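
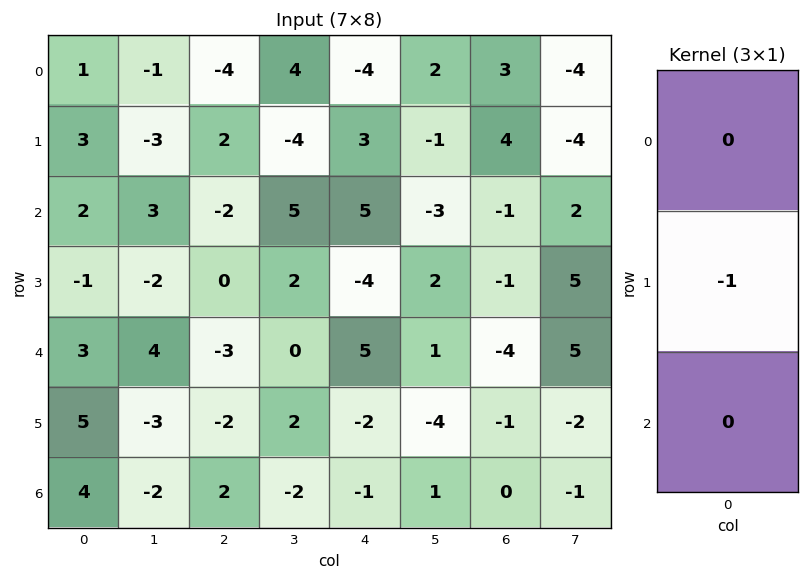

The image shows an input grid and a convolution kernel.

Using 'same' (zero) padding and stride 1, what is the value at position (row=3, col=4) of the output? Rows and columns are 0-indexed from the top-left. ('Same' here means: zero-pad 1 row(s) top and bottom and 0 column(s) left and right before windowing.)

The receptive field on the zero-padded input at this output position is [5 / -4 / 5]. Elementwise product with the kernel and sum: -4·-1.

4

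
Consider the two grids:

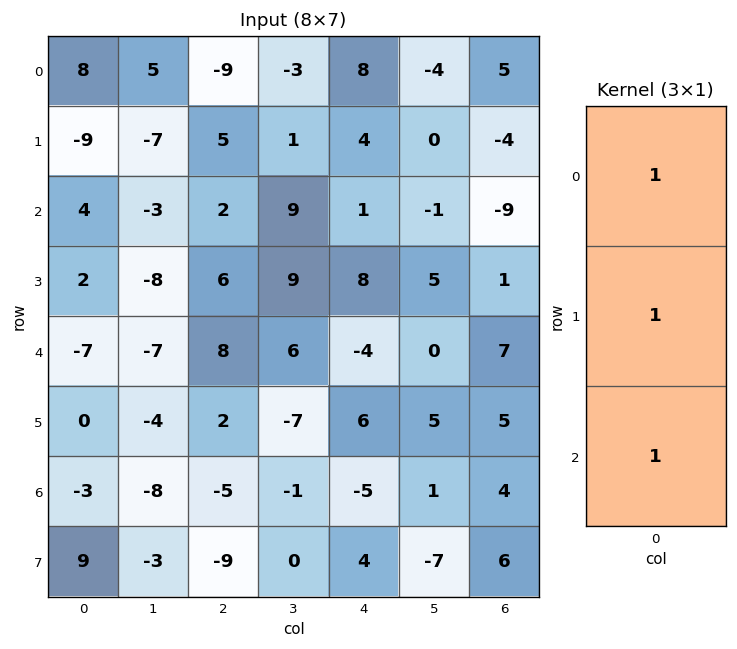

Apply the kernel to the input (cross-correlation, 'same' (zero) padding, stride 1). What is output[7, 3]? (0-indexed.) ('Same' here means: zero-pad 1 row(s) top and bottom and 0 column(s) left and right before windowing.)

The receptive field on the zero-padded input at this output position is [-1 / 0 / 0]. Elementwise product with the kernel and sum: -1·1 + 0·1 + 0·1.

-1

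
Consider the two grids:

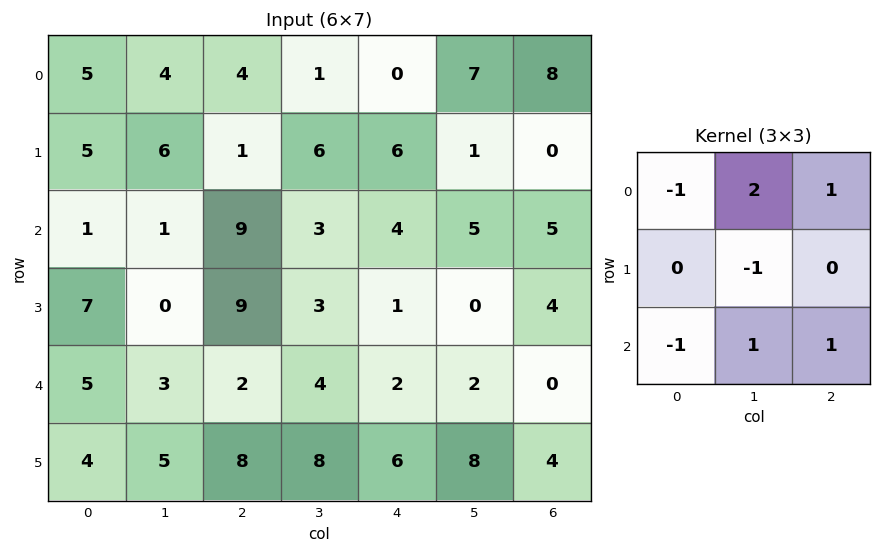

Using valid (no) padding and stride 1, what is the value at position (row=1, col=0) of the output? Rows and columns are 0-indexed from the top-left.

The receptive field on the input at this output position is [5 6 1 / 1 1 9 / 7 0 9]. Elementwise product with the kernel and sum: 5·-1 + 6·2 + 1·1 + 1·-1 + 7·-1 + 0·1 + 9·1.

9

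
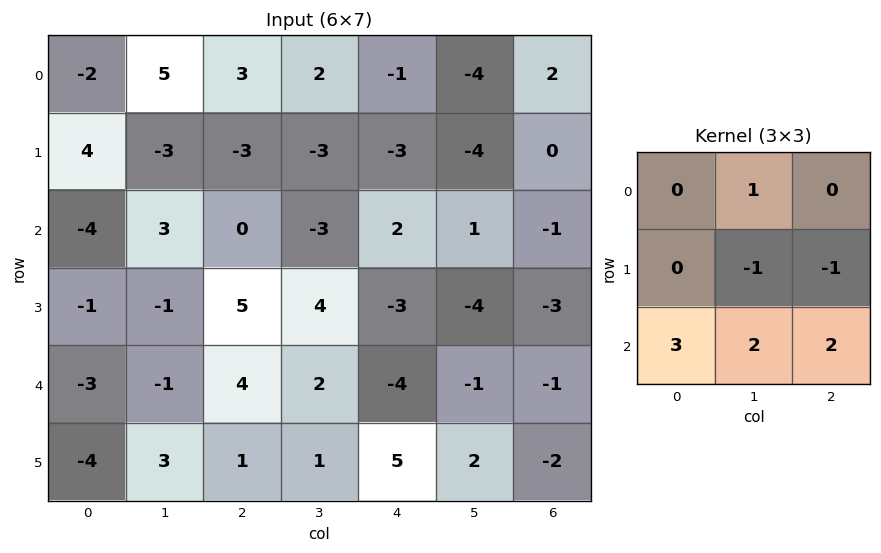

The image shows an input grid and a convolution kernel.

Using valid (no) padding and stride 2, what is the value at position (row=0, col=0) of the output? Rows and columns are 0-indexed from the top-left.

5

The receptive field on the input at this output position is [-2 5 3 / 4 -3 -3 / -4 3 0]. Elementwise product with the kernel and sum: 5·1 + -3·-1 + -3·-1 + -4·3 + 3·2 + 0·2.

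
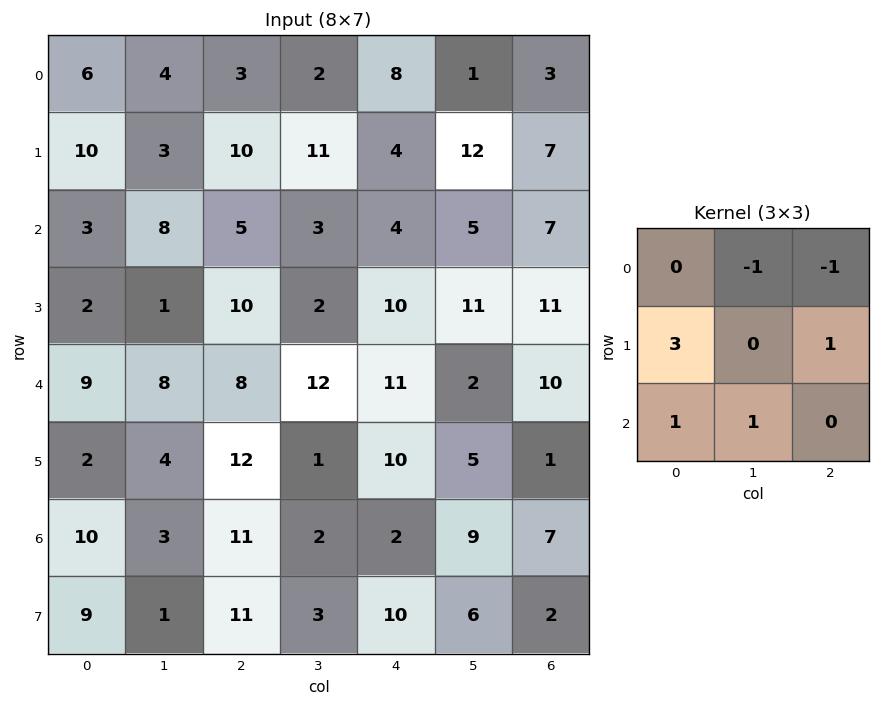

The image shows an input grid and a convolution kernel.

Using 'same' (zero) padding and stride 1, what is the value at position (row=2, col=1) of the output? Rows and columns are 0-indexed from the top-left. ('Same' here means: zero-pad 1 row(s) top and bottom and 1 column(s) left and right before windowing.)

4

The receptive field on the zero-padded input at this output position is [10 3 10 / 3 8 5 / 2 1 10]. Elementwise product with the kernel and sum: 3·-1 + 10·-1 + 3·3 + 5·1 + 2·1 + 1·1.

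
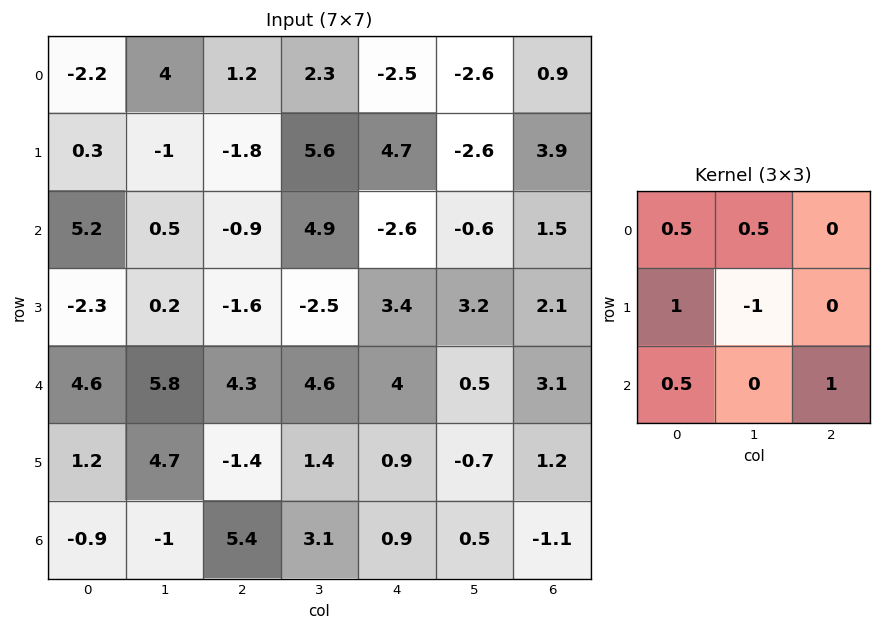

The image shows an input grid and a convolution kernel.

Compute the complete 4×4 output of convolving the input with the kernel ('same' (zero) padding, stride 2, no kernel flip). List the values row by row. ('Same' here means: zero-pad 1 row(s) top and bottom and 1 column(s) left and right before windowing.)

Output[0,0]: The receptive field on the zero-padded input at this output position is [0 0 0 / 0 -2.2 4 / 0 0.3 -1]. Elementwise product with the kernel and sum: 0·0.5 + 0·0.5 + 0·1 + -2.2·-1 + 0·0.5 + -1·1.

1.2 7.9 5 -4.8
-4.85 -2.4 14.6 0.15
-1.05 4.55 1.05 -0.3
1.5 -4.75 3.35 1.85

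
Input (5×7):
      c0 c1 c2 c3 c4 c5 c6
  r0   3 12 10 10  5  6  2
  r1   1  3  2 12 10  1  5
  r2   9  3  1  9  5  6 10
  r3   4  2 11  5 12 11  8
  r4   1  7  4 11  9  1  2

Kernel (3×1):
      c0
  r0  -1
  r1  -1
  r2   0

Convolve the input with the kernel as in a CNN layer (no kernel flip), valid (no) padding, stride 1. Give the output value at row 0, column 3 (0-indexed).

The receptive field on the input at this output position is [10 / 12 / 9]. Elementwise product with the kernel and sum: 10·-1 + 12·-1.

-22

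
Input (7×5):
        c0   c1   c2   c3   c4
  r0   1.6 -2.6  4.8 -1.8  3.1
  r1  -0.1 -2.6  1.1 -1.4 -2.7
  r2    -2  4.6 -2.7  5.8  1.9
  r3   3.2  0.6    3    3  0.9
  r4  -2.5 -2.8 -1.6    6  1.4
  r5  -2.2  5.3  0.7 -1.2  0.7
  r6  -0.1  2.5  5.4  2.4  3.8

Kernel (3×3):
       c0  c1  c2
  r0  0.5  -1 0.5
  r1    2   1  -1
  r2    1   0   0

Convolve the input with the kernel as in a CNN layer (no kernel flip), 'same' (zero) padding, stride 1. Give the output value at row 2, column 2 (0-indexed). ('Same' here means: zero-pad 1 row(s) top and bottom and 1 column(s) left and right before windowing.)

-1.8

The receptive field on the zero-padded input at this output position is [-2.6 1.1 -1.4 / 4.6 -2.7 5.8 / 0.6 3 3]. Elementwise product with the kernel and sum: -2.6·0.5 + 1.1·-1 + -1.4·0.5 + 4.6·2 + -2.7·1 + 5.8·-1 + 0.6·1.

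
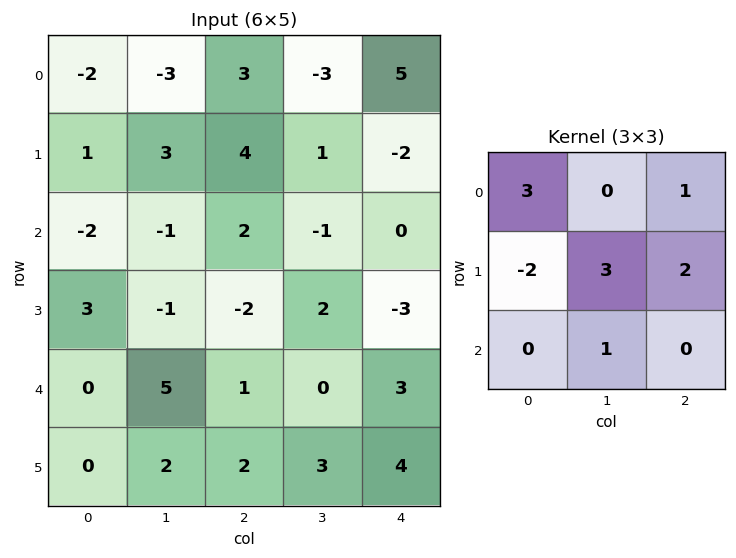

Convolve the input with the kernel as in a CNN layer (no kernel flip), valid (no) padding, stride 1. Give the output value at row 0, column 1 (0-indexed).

-2

The receptive field on the input at this output position is [-3 3 -3 / 3 4 1 / -1 2 -1]. Elementwise product with the kernel and sum: -3·3 + -3·1 + 3·-2 + 4·3 + 1·2 + 2·1.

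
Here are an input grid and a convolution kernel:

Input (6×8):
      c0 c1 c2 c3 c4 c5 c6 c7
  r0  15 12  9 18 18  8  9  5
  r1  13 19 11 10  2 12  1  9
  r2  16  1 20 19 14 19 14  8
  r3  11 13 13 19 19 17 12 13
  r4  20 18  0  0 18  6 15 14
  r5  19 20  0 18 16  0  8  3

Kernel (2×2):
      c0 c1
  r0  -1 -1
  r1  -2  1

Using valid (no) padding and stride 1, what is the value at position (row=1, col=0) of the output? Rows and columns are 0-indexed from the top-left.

-63

The receptive field on the input at this output position is [13 19 / 16 1]. Elementwise product with the kernel and sum: 13·-1 + 19·-1 + 16·-2 + 1·1.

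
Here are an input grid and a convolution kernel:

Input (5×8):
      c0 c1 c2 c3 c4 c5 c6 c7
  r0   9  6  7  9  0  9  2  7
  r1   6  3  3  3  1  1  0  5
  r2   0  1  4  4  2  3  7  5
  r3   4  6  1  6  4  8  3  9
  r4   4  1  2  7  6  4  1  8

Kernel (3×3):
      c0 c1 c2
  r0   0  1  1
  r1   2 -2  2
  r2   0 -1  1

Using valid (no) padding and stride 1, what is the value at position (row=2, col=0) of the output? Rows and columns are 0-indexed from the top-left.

4

The receptive field on the input at this output position is [0 1 4 / 4 6 1 / 4 1 2]. Elementwise product with the kernel and sum: 1·1 + 4·1 + 4·2 + 6·-2 + 1·2 + 1·-1 + 2·1.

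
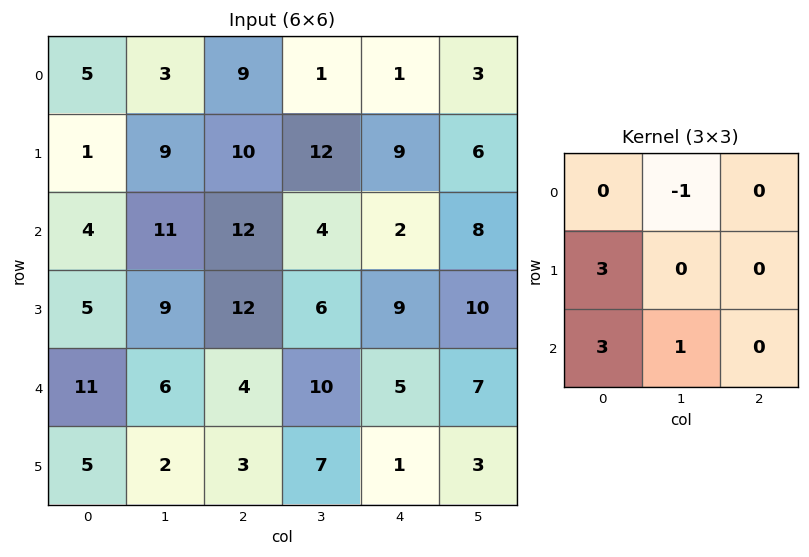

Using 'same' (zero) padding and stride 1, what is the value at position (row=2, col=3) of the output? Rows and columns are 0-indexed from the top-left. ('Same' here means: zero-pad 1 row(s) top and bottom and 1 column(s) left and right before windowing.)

The receptive field on the zero-padded input at this output position is [10 12 9 / 12 4 2 / 12 6 9]. Elementwise product with the kernel and sum: 12·-1 + 12·3 + 12·3 + 6·1.

66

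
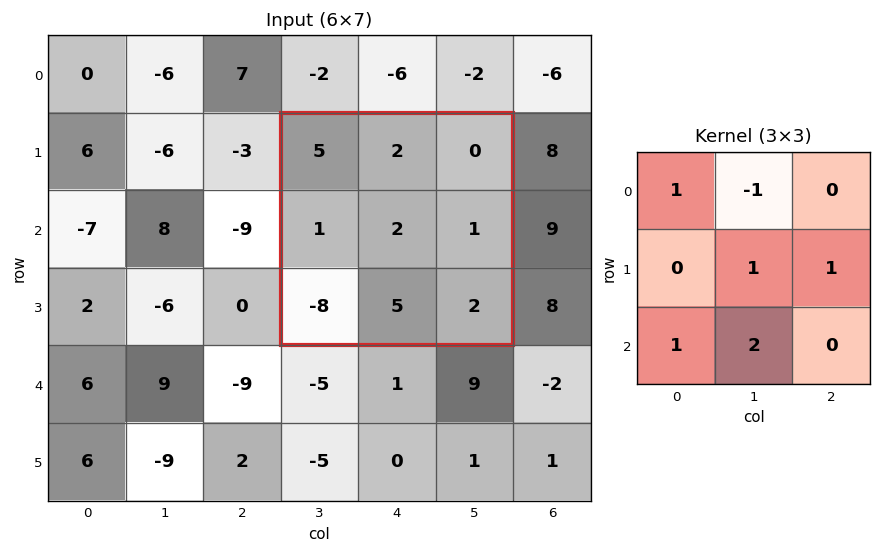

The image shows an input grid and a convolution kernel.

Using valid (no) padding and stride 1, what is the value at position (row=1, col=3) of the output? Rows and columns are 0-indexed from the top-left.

8

The receptive field on the input at this output position is [5 2 0 / 1 2 1 / -8 5 2]. Elementwise product with the kernel and sum: 5·1 + 2·-1 + 2·1 + 1·1 + -8·1 + 5·2.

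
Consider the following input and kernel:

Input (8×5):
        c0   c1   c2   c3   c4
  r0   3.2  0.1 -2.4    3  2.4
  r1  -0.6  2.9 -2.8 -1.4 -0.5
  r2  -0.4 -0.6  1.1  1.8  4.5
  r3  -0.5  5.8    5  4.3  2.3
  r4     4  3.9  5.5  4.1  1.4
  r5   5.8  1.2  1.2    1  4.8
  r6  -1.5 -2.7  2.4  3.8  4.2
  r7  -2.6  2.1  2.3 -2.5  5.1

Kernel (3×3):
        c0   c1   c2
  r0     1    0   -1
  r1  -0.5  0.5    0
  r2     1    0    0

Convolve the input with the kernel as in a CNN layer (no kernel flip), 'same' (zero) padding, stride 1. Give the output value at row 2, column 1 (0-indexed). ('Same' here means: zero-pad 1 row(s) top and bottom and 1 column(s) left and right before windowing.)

The receptive field on the zero-padded input at this output position is [-0.6 2.9 -2.8 / -0.4 -0.6 1.1 / -0.5 5.8 5]. Elementwise product with the kernel and sum: -0.6·1 + -2.8·-1 + -0.4·-0.5 + -0.6·0.5 + -0.5·1.

1.6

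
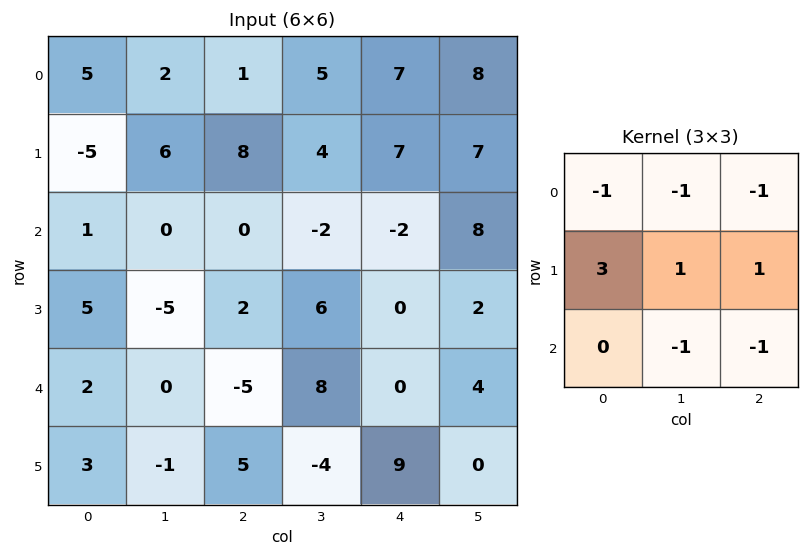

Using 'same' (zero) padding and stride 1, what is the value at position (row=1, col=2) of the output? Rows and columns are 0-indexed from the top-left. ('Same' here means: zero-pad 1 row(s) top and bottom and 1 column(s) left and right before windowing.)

24

The receptive field on the zero-padded input at this output position is [2 1 5 / 6 8 4 / 0 0 -2]. Elementwise product with the kernel and sum: 2·-1 + 1·-1 + 5·-1 + 6·3 + 8·1 + 4·1 + 0·-1 + -2·-1.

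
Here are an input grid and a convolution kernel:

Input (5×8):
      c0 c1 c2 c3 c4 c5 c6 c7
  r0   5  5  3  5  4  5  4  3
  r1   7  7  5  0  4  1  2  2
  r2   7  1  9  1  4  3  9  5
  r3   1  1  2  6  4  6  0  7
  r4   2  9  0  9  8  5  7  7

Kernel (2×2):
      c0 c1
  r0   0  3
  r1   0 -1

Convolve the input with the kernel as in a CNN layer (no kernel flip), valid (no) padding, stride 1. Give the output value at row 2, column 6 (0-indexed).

8

The receptive field on the input at this output position is [9 5 / 0 7]. Elementwise product with the kernel and sum: 5·3 + 7·-1.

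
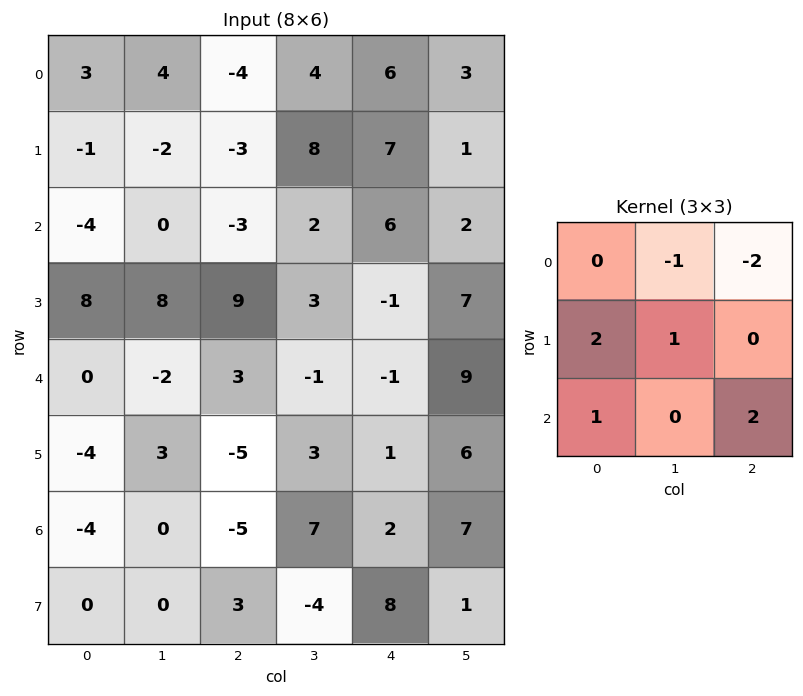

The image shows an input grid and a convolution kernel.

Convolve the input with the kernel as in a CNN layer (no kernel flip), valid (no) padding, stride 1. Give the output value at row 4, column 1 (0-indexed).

14

The receptive field on the input at this output position is [-2 3 -1 / 3 -5 3 / 0 -5 7]. Elementwise product with the kernel and sum: 3·-1 + -1·-2 + 3·2 + -5·1 + 0·1 + 7·2.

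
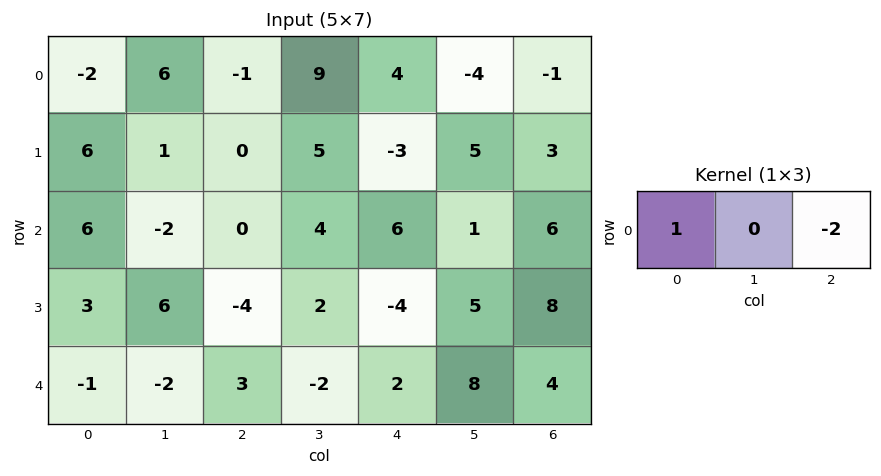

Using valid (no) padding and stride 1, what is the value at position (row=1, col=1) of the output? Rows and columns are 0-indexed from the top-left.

The receptive field on the input at this output position is [1 0 5]. Elementwise product with the kernel and sum: 1·1 + 5·-2.

-9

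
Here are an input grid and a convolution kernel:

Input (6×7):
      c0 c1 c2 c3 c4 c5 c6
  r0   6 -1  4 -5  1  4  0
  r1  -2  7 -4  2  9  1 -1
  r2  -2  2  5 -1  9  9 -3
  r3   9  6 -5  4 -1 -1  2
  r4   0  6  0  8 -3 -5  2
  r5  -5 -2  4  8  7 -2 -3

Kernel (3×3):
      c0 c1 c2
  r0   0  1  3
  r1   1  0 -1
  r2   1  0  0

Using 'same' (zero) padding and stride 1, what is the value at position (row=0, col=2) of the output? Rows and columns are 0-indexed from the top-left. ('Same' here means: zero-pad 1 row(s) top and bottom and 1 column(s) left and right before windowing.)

11

The receptive field on the zero-padded input at this output position is [0 0 0 / -1 4 -5 / 7 -4 2]. Elementwise product with the kernel and sum: 0·1 + 0·3 + -1·1 + -5·-1 + 7·1.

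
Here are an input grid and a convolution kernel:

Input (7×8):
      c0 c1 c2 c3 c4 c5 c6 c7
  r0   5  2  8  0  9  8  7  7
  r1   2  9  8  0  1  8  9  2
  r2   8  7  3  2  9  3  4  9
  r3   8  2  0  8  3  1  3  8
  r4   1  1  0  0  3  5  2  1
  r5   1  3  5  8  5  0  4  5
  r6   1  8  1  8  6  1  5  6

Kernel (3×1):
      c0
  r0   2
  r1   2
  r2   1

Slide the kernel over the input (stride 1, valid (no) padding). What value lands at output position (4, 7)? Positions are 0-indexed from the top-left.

18

The receptive field on the input at this output position is [1 / 5 / 6]. Elementwise product with the kernel and sum: 1·2 + 5·2 + 6·1.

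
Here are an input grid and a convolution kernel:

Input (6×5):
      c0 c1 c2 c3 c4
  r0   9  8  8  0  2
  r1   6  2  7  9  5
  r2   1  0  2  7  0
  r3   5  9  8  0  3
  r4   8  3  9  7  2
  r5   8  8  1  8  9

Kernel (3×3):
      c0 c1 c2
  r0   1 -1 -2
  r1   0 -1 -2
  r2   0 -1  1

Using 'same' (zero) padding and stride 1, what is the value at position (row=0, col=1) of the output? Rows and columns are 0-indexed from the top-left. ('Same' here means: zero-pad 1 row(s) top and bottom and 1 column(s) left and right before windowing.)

The receptive field on the zero-padded input at this output position is [0 0 0 / 9 8 8 / 6 2 7]. Elementwise product with the kernel and sum: 0·1 + 0·-1 + 0·-2 + 8·-1 + 8·-2 + 2·-1 + 7·1.

-19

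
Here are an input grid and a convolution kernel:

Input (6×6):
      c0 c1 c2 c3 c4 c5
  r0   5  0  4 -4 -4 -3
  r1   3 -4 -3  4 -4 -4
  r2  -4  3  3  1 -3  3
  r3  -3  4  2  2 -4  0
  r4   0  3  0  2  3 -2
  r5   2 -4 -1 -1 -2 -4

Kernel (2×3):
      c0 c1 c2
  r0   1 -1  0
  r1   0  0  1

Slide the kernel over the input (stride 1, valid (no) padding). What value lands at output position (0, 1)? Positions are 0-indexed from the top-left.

The receptive field on the input at this output position is [0 4 -4 / -4 -3 4]. Elementwise product with the kernel and sum: 0·1 + 4·-1 + 4·1.

0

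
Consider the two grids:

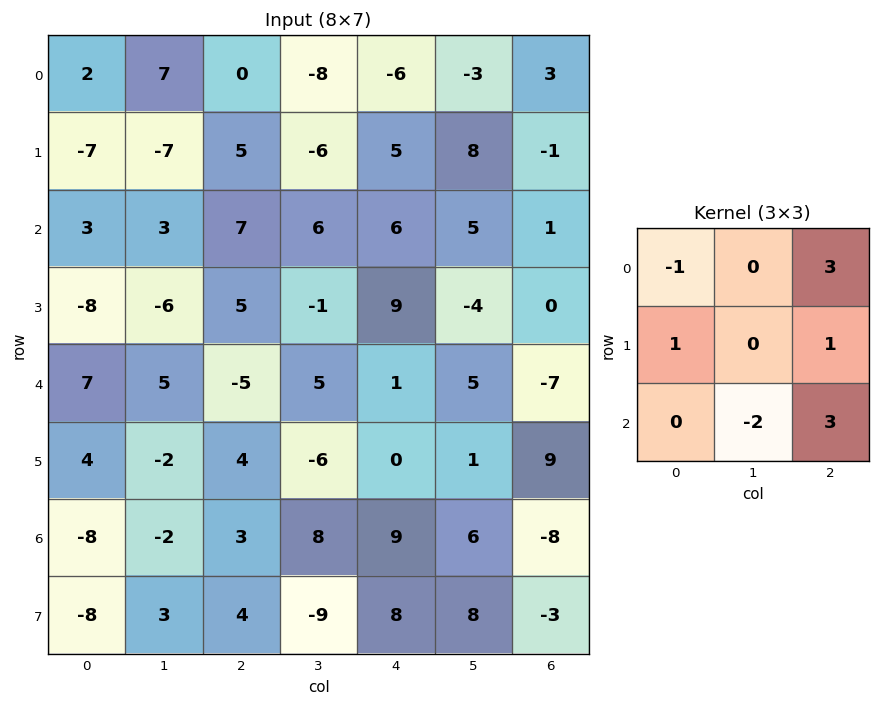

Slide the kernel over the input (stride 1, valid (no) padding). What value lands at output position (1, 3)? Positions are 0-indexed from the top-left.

11

The receptive field on the input at this output position is [-6 5 8 / 6 6 5 / -1 9 -4]. Elementwise product with the kernel and sum: -6·-1 + 8·3 + 6·1 + 5·1 + 9·-2 + -4·3.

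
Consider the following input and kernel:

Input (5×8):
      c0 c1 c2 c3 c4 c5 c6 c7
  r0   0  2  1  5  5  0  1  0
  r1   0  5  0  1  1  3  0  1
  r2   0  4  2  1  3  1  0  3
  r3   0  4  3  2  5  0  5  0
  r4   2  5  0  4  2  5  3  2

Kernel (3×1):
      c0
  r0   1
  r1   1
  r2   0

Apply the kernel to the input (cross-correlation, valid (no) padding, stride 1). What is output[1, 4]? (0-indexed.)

4

The receptive field on the input at this output position is [1 / 3 / 5]. Elementwise product with the kernel and sum: 1·1 + 3·1.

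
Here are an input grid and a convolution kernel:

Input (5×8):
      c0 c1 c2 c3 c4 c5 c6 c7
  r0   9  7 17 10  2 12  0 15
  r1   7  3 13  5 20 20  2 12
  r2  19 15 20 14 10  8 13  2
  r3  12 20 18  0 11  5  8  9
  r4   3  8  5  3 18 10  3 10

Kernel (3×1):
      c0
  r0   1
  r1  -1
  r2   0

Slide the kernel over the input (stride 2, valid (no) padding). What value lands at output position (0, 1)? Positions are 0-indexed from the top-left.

The receptive field on the input at this output position is [17 / 13 / 20]. Elementwise product with the kernel and sum: 17·1 + 13·-1.

4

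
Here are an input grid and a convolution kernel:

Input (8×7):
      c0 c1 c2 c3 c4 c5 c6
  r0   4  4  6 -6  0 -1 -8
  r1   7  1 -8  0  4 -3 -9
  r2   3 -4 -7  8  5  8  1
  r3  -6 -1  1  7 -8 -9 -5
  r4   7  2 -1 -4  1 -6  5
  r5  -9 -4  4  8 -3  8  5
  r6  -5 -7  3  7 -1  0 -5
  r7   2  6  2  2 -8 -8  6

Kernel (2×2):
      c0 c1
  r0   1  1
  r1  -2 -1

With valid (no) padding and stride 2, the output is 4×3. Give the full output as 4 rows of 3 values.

Output[0,0]: The receptive field on the input at this output position is [4 4 / 7 1]. Elementwise product with the kernel and sum: 4·1 + 4·1 + 7·-2 + 1·-1.

-7 16 -6
12 -8 38
31 -21 -7
-22 4 23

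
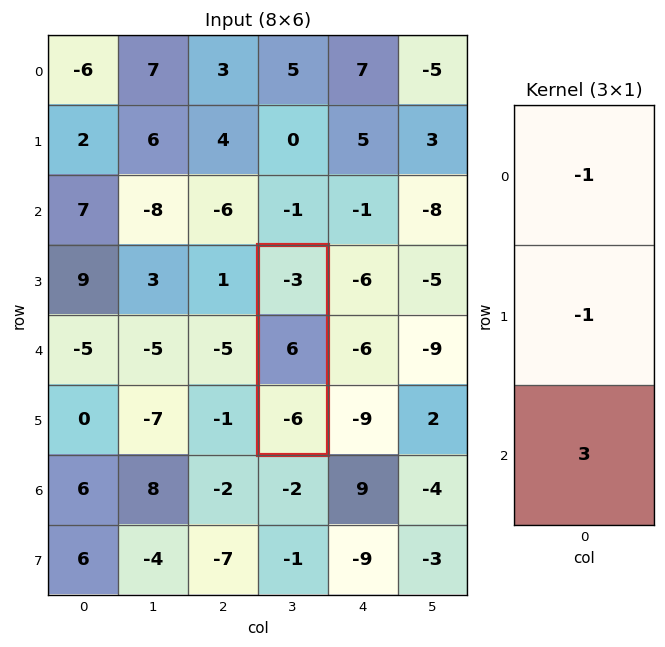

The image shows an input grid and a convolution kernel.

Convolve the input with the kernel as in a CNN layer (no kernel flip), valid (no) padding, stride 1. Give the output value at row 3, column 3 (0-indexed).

The receptive field on the input at this output position is [-3 / 6 / -6]. Elementwise product with the kernel and sum: -3·-1 + 6·-1 + -6·3.

-21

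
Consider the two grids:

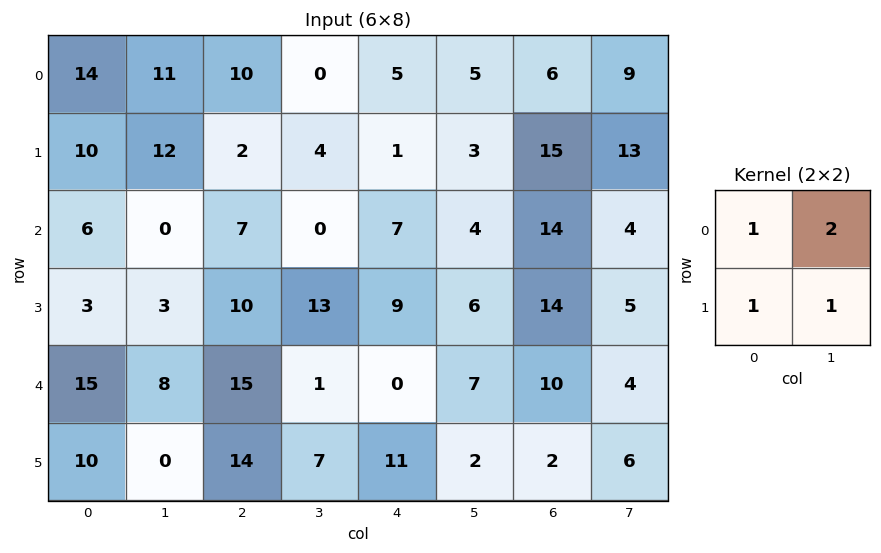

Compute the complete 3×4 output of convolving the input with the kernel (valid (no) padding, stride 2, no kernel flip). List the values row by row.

Output[0,0]: The receptive field on the input at this output position is [14 11 / 10 12]. Elementwise product with the kernel and sum: 14·1 + 11·2 + 10·1 + 12·1.

58 16 19 52
12 30 30 41
41 38 27 26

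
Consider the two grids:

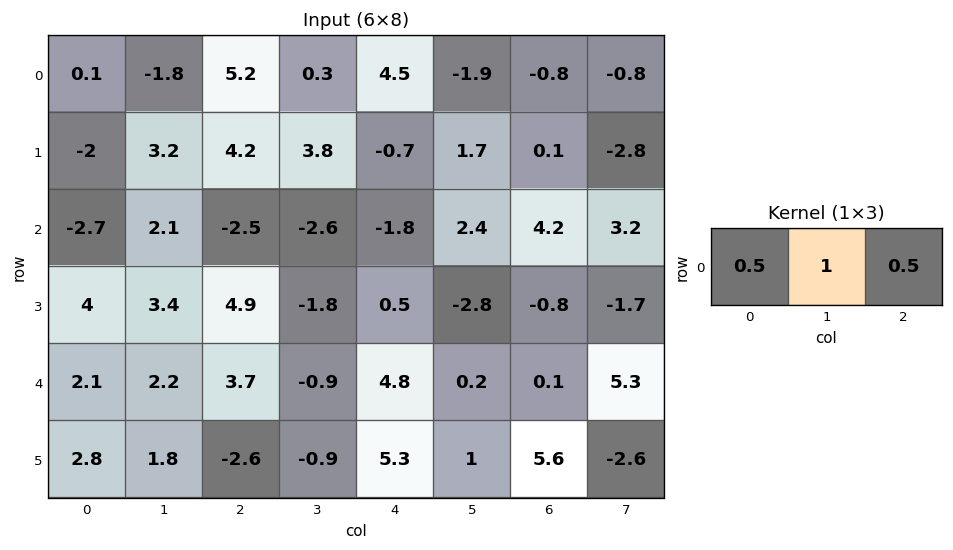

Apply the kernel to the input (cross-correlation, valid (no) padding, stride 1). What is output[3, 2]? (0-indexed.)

0.9

The receptive field on the input at this output position is [4.9 -1.8 0.5]. Elementwise product with the kernel and sum: 4.9·0.5 + -1.8·1 + 0.5·0.5.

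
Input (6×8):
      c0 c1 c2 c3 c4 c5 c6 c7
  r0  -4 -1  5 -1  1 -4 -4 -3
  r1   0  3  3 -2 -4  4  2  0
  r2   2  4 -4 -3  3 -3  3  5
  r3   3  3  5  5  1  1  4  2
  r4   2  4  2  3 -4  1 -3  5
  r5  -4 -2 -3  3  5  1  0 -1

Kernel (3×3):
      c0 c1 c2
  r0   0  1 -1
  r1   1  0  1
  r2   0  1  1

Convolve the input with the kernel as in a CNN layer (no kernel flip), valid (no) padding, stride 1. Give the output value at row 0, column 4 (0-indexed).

The receptive field on the input at this output position is [1 -4 -4 / -4 4 2 / 3 -3 3]. Elementwise product with the kernel and sum: -4·1 + -4·-1 + -4·1 + 2·1 + -3·1 + 3·1.

-2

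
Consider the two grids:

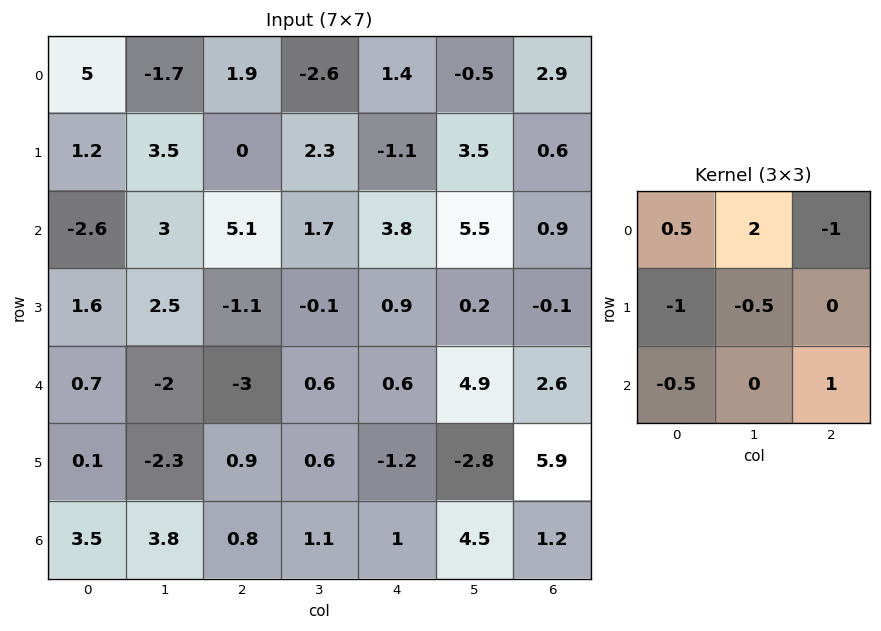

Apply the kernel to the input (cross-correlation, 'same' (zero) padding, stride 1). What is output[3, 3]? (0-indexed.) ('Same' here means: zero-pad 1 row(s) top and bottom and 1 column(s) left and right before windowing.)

5.4

The receptive field on the zero-padded input at this output position is [5.1 1.7 3.8 / -1.1 -0.1 0.9 / -3 0.6 0.6]. Elementwise product with the kernel and sum: 5.1·0.5 + 1.7·2 + 3.8·-1 + -1.1·-1 + -0.1·-0.5 + -3·-0.5 + 0.6·1.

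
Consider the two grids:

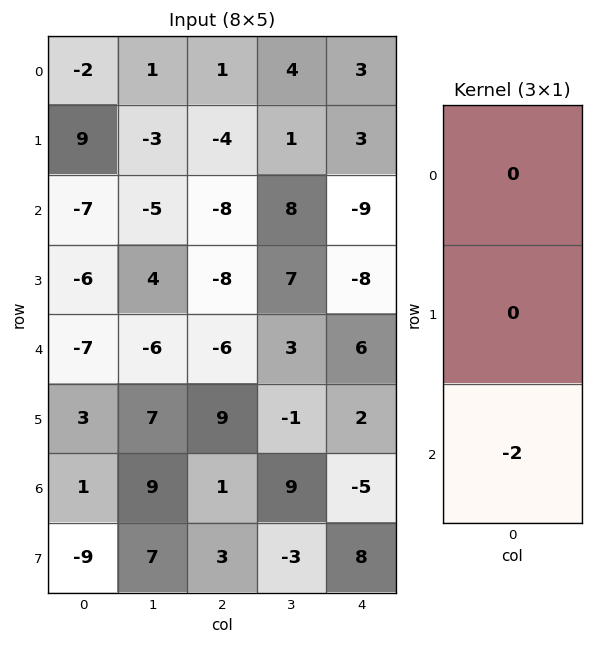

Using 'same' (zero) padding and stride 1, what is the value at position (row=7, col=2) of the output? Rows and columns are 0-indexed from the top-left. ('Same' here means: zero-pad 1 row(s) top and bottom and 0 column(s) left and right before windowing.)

The receptive field on the zero-padded input at this output position is [1 / 3 / 0]. Elementwise product with the kernel and sum: 0·-2.

0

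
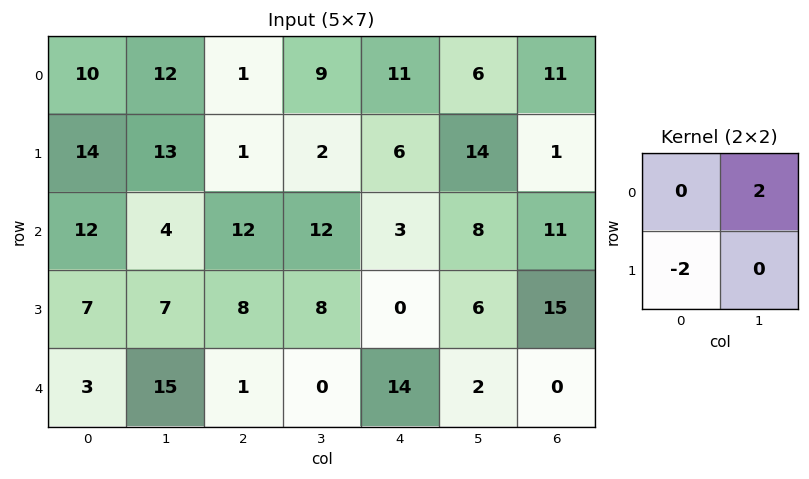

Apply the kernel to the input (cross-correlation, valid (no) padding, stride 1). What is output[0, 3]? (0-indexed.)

The receptive field on the input at this output position is [9 11 / 2 6]. Elementwise product with the kernel and sum: 11·2 + 2·-2.

18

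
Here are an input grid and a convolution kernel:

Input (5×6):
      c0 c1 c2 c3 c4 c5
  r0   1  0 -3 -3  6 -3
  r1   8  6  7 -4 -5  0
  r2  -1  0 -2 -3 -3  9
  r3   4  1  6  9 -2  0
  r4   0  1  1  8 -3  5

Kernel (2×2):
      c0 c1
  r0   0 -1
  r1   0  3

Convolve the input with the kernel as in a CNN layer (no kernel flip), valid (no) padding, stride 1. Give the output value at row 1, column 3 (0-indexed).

-4

The receptive field on the input at this output position is [-4 -5 / -3 -3]. Elementwise product with the kernel and sum: -5·-1 + -3·3.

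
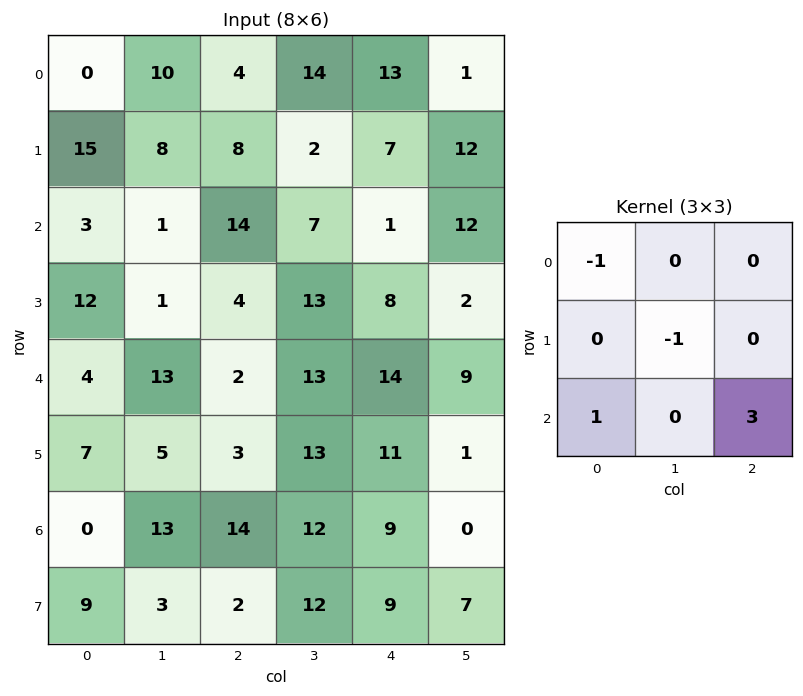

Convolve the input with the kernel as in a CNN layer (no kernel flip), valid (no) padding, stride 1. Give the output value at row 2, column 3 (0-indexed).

25

The receptive field on the input at this output position is [7 1 12 / 13 8 2 / 13 14 9]. Elementwise product with the kernel and sum: 7·-1 + 8·-1 + 13·1 + 9·3.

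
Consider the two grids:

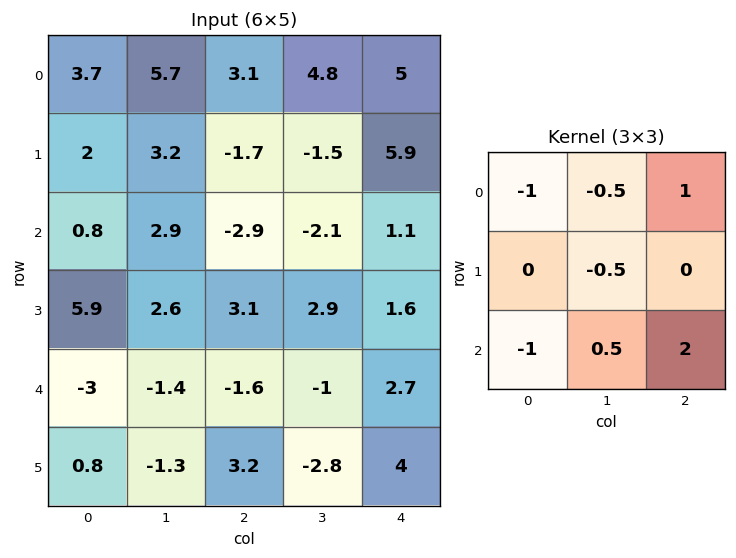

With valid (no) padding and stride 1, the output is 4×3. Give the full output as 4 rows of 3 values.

-10.2 -10.15 4.3
-5.15 2.35 10.95
-7.35 -6.5 10.1
1.55 -3.15 0.95

Output[0,0]: The receptive field on the input at this output position is [3.7 5.7 3.1 / 2 3.2 -1.7 / 0.8 2.9 -2.9]. Elementwise product with the kernel and sum: 3.7·-1 + 5.7·-0.5 + 3.1·1 + 3.2·-0.5 + 0.8·-1 + 2.9·0.5 + -2.9·2.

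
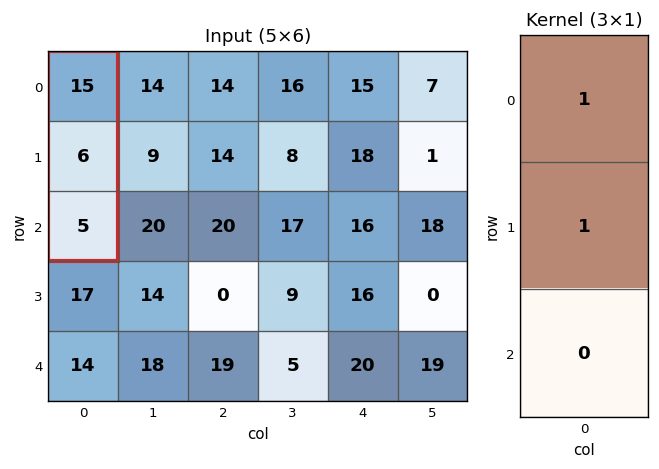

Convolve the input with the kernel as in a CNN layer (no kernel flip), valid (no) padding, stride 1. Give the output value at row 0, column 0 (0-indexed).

21

The receptive field on the input at this output position is [15 / 6 / 5]. Elementwise product with the kernel and sum: 15·1 + 6·1.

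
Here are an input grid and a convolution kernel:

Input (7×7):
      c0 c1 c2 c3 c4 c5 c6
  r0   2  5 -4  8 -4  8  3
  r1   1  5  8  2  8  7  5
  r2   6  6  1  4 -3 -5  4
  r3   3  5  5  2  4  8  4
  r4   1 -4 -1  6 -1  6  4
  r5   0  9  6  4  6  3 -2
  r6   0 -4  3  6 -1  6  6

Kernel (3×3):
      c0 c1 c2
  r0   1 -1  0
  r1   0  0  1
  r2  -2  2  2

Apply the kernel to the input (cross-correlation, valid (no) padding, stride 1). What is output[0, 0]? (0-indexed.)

The receptive field on the input at this output position is [2 5 -4 / 1 5 8 / 6 6 1]. Elementwise product with the kernel and sum: 2·1 + 5·-1 + 8·1 + 6·-2 + 6·2 + 1·2.

7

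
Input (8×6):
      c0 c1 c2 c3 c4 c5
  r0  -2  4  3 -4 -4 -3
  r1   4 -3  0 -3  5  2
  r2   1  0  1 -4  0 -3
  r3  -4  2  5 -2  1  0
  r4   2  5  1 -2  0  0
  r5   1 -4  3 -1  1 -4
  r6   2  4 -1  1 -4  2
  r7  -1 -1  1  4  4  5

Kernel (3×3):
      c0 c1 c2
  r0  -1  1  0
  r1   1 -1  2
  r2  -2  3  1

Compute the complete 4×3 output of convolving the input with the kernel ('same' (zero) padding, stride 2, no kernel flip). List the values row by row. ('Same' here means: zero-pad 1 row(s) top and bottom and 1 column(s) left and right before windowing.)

19 -4 17
-7 3 5
3 19 2
3 23 20

Output[0,0]: The receptive field on the zero-padded input at this output position is [0 0 0 / 0 -2 4 / 0 4 -3]. Elementwise product with the kernel and sum: 0·-1 + 0·1 + 0·1 + -2·-1 + 4·2 + 0·-2 + 4·3 + -3·1.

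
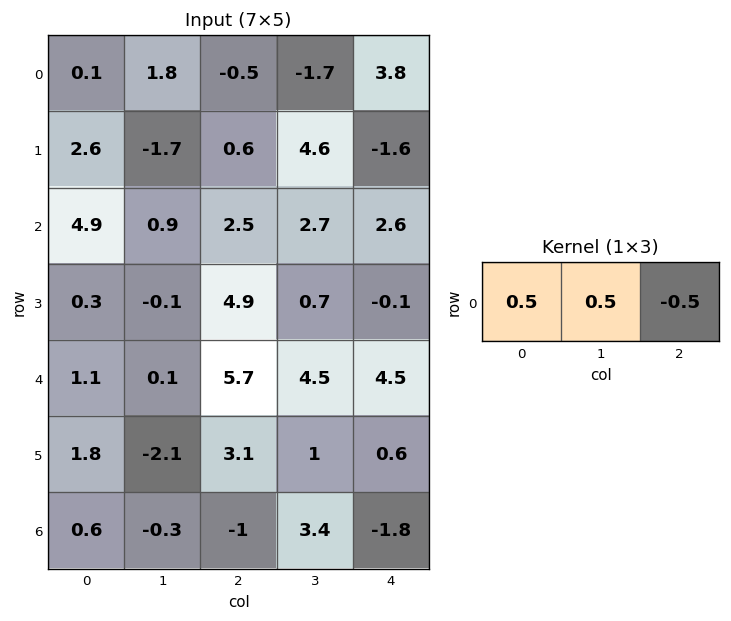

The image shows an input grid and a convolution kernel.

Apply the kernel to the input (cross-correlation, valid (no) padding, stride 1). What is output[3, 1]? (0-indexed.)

2.05

The receptive field on the input at this output position is [-0.1 4.9 0.7]. Elementwise product with the kernel and sum: -0.1·0.5 + 4.9·0.5 + 0.7·-0.5.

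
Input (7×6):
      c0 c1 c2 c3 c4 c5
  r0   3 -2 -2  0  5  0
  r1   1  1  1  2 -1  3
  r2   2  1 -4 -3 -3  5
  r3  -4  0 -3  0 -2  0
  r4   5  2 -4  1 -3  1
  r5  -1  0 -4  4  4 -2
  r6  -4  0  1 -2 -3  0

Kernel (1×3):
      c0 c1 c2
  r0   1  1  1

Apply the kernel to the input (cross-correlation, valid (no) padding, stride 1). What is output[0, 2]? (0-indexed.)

3

The receptive field on the input at this output position is [-2 0 5]. Elementwise product with the kernel and sum: -2·1 + 0·1 + 5·1.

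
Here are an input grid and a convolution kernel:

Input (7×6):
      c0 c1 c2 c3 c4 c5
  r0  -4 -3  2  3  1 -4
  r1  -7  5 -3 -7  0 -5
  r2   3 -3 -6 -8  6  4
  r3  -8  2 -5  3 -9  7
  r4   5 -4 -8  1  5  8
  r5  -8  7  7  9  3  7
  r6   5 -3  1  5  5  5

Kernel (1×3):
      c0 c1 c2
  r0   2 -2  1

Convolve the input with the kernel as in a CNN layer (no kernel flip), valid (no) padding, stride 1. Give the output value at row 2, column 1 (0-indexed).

-2

The receptive field on the input at this output position is [-3 -6 -8]. Elementwise product with the kernel and sum: -3·2 + -6·-2 + -8·1.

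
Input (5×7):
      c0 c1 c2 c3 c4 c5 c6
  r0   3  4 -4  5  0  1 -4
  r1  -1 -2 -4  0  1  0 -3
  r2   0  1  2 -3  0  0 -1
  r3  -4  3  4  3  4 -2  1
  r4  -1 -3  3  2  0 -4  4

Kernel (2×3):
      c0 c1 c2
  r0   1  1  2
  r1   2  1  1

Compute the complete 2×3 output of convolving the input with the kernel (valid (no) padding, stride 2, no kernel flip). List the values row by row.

Output[0,0]: The receptive field on the input at this output position is [3 4 -4 / -1 -2 -4]. Elementwise product with the kernel and sum: 3·1 + 4·1 + -4·2 + -1·2 + -2·1 + -4·1.
Output[0,1]: The receptive field on the input at this output position is [-4 5 0 / -4 0 1]. Elementwise product with the kernel and sum: -4·1 + 5·1 + 0·2 + -4·2 + 0·1 + 1·1.

-9 -6 -8
4 14 5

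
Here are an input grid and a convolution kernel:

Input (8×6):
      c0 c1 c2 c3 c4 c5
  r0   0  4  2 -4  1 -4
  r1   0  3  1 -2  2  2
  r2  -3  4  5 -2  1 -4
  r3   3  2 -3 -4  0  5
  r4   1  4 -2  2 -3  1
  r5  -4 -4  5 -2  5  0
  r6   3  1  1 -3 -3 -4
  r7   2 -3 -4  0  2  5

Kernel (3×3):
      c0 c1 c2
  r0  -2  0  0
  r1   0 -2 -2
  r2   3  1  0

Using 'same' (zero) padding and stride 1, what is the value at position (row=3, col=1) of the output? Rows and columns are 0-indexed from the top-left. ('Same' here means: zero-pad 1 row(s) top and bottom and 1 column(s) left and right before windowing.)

15

The receptive field on the zero-padded input at this output position is [-3 4 5 / 3 2 -3 / 1 4 -2]. Elementwise product with the kernel and sum: -3·-2 + 2·-2 + -3·-2 + 1·3 + 4·1.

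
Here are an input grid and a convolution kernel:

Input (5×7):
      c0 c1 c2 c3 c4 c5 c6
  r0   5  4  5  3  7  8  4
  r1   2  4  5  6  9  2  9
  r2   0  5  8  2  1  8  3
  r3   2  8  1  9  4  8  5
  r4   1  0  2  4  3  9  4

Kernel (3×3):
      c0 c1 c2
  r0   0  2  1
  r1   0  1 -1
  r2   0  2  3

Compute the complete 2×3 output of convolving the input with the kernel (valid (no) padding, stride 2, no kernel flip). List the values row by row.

46 17 38
31 27 52

Output[0,0]: The receptive field on the input at this output position is [5 4 5 / 2 4 5 / 0 5 8]. Elementwise product with the kernel and sum: 4·2 + 5·1 + 4·1 + 5·-1 + 5·2 + 8·3.
Output[0,1]: The receptive field on the input at this output position is [5 3 7 / 5 6 9 / 8 2 1]. Elementwise product with the kernel and sum: 3·2 + 7·1 + 6·1 + 9·-1 + 2·2 + 1·3.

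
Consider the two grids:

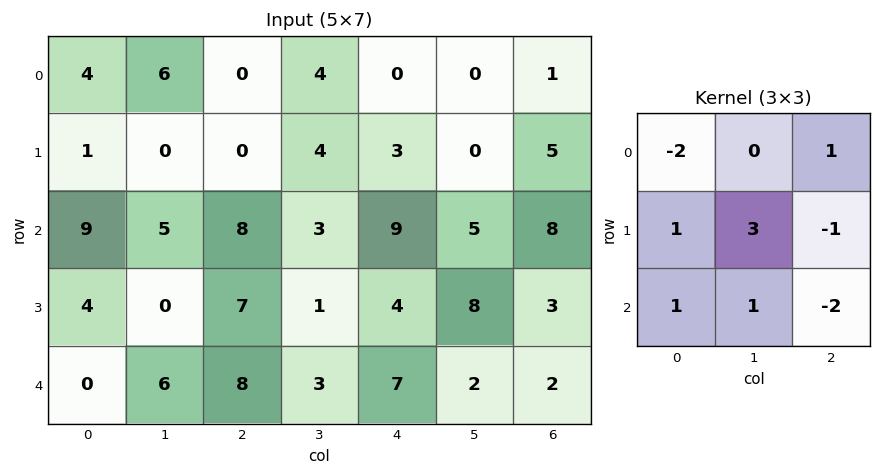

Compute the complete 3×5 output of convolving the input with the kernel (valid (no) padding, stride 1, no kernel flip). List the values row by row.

-9 -5 2 7 -3
4 35 11 6 21
-23 21 -4 10 20

Output[0,0]: The receptive field on the input at this output position is [4 6 0 / 1 0 0 / 9 5 8]. Elementwise product with the kernel and sum: 4·-2 + 0·1 + 1·1 + 0·3 + 0·-1 + 9·1 + 5·1 + 8·-2.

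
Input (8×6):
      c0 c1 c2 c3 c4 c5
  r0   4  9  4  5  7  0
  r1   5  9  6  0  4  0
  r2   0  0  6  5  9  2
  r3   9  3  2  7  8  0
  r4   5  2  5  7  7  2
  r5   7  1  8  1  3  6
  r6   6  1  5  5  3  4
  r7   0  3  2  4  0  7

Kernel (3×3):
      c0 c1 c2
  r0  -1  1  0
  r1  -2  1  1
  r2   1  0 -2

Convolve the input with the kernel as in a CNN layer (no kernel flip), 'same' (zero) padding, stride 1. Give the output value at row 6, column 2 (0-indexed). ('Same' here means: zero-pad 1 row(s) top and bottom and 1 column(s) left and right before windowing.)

10

The receptive field on the zero-padded input at this output position is [1 8 1 / 1 5 5 / 3 2 4]. Elementwise product with the kernel and sum: 1·-1 + 8·1 + 1·-2 + 5·1 + 5·1 + 3·1 + 4·-2.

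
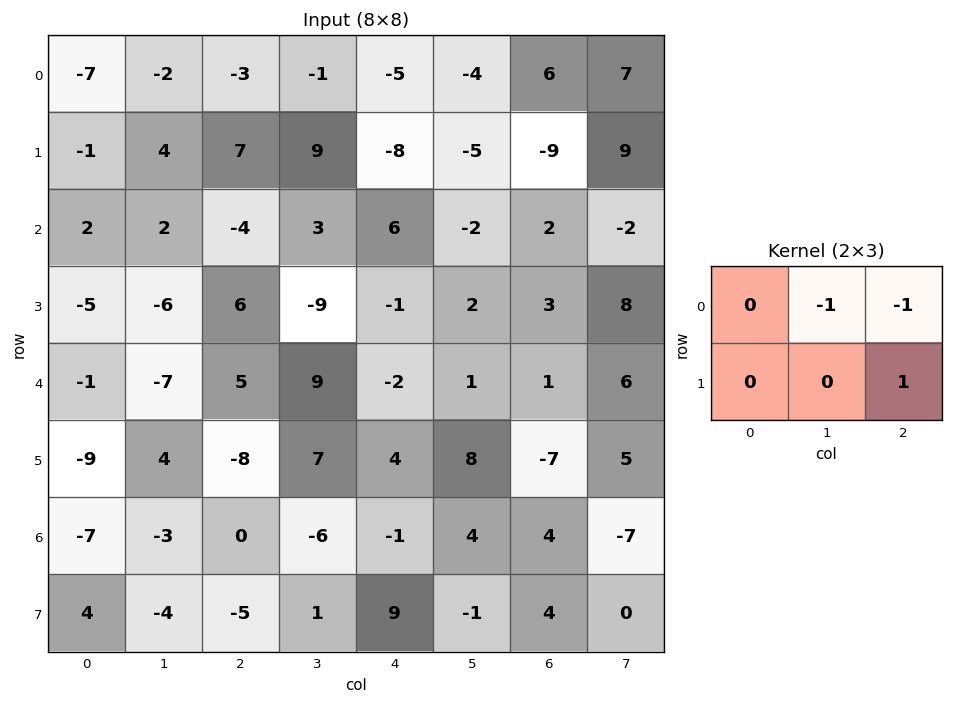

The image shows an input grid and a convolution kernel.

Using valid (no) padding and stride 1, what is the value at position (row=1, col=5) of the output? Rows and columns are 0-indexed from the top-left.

The receptive field on the input at this output position is [-5 -9 9 / -2 2 -2]. Elementwise product with the kernel and sum: -9·-1 + 9·-1 + -2·1.

-2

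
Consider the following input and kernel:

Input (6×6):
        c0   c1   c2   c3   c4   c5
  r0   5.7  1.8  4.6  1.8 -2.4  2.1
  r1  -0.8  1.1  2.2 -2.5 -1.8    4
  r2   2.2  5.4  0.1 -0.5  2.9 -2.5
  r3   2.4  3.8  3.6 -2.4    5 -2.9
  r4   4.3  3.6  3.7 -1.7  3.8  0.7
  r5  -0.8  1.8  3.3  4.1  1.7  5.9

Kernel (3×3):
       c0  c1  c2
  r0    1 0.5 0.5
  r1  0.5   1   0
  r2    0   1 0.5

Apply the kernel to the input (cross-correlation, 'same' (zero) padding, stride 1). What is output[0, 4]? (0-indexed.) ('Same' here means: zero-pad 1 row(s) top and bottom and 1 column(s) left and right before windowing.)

-1.3

The receptive field on the zero-padded input at this output position is [0 0 0 / 1.8 -2.4 2.1 / -2.5 -1.8 4]. Elementwise product with the kernel and sum: 0·1 + 0·0.5 + 0·0.5 + 1.8·0.5 + -2.4·1 + -1.8·1 + 4·0.5.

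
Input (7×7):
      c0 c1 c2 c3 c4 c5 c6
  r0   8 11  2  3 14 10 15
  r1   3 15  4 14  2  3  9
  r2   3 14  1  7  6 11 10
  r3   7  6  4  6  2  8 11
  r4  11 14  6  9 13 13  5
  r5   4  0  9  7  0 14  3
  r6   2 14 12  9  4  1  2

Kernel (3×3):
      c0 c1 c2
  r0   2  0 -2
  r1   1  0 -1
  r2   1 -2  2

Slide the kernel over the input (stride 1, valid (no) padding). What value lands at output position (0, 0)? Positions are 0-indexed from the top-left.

The receptive field on the input at this output position is [8 11 2 / 3 15 4 / 3 14 1]. Elementwise product with the kernel and sum: 8·2 + 2·-2 + 3·1 + 4·-1 + 3·1 + 14·-2 + 1·2.

-12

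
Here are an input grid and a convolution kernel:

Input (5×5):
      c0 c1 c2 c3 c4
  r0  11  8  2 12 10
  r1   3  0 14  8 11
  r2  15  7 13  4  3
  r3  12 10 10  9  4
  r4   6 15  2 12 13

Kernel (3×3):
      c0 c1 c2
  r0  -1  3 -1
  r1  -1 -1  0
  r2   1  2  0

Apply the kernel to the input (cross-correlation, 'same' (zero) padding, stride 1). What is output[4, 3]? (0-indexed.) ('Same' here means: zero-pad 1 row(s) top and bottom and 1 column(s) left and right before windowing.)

The receptive field on the zero-padded input at this output position is [10 9 4 / 2 12 13 / 0 0 0]. Elementwise product with the kernel and sum: 10·-1 + 9·3 + 4·-1 + 2·-1 + 12·-1 + 0·1 + 0·2.

-1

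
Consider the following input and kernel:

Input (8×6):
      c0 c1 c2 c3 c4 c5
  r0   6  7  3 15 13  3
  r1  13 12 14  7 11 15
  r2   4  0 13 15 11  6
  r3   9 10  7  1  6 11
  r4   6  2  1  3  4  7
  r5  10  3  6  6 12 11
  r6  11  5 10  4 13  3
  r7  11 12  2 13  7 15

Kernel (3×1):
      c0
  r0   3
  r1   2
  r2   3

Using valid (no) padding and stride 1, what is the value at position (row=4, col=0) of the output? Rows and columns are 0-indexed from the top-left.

71

The receptive field on the input at this output position is [6 / 10 / 11]. Elementwise product with the kernel and sum: 6·3 + 10·2 + 11·3.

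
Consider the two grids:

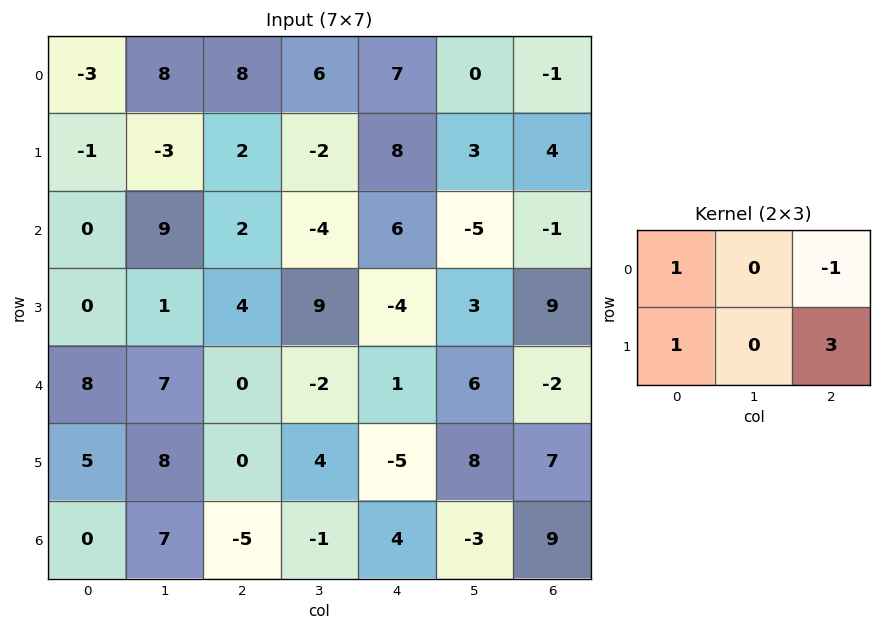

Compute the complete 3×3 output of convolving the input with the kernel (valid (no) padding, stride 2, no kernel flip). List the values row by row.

-6 27 28
10 -12 30
13 -16 19

Output[0,0]: The receptive field on the input at this output position is [-3 8 8 / -1 -3 2]. Elementwise product with the kernel and sum: -3·1 + 8·-1 + -1·1 + 2·3.
Output[0,1]: The receptive field on the input at this output position is [8 6 7 / 2 -2 8]. Elementwise product with the kernel and sum: 8·1 + 7·-1 + 2·1 + 8·3.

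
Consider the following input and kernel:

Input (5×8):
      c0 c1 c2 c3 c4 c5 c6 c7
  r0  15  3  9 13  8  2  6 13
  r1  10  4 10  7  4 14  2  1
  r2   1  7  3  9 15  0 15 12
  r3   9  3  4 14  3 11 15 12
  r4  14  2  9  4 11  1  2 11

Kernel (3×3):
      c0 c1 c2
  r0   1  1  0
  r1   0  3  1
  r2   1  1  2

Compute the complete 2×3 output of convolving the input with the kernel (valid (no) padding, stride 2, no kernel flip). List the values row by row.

54 89 99
55 92 79

Output[0,0]: The receptive field on the input at this output position is [15 3 9 / 10 4 10 / 1 7 3]. Elementwise product with the kernel and sum: 15·1 + 3·1 + 4·3 + 10·1 + 1·1 + 7·1 + 3·2.
Output[0,1]: The receptive field on the input at this output position is [9 13 8 / 10 7 4 / 3 9 15]. Elementwise product with the kernel and sum: 9·1 + 13·1 + 7·3 + 4·1 + 3·1 + 9·1 + 15·2.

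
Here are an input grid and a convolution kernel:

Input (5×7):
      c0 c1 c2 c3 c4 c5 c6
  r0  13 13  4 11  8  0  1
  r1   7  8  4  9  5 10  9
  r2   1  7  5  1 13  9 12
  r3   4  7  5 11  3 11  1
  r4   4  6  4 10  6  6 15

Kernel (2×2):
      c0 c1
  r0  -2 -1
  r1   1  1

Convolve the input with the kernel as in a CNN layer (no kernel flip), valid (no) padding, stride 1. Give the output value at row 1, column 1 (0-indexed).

-8

The receptive field on the input at this output position is [8 4 / 7 5]. Elementwise product with the kernel and sum: 8·-2 + 4·-1 + 7·1 + 5·1.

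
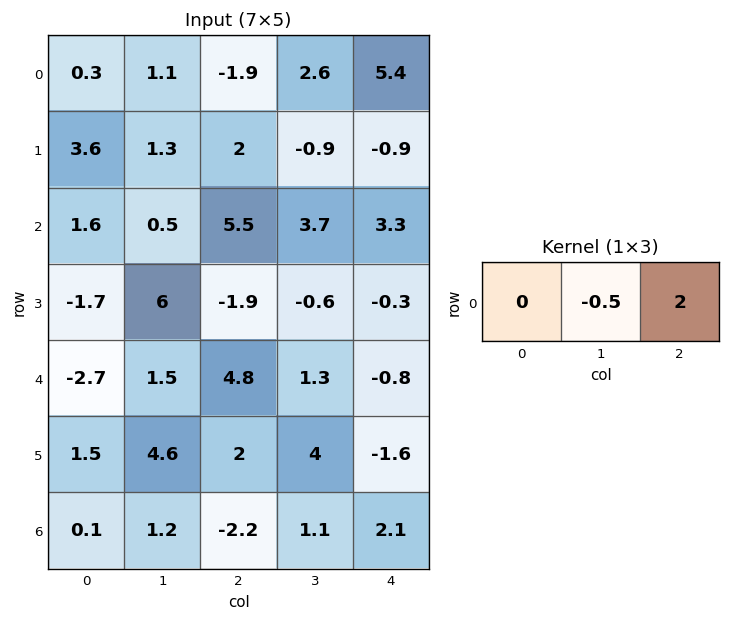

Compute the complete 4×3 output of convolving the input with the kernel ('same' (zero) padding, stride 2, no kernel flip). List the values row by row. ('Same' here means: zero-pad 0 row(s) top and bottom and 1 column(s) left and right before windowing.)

2.05 6.15 -2.7
0.2 4.65 -1.65
4.35 0.2 0.4
2.35 3.3 -1.05

Output[0,0]: The receptive field on the zero-padded input at this output position is [0 0.3 1.1]. Elementwise product with the kernel and sum: 0.3·-0.5 + 1.1·2.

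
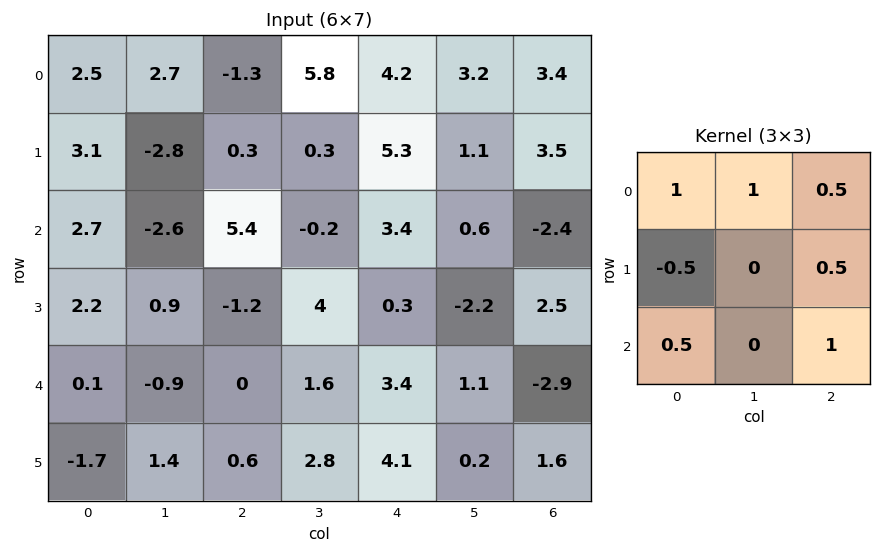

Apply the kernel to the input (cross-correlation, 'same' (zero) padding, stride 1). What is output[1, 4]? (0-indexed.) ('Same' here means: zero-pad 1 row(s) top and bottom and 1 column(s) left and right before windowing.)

12.5

The receptive field on the zero-padded input at this output position is [5.8 4.2 3.2 / 0.3 5.3 1.1 / -0.2 3.4 0.6]. Elementwise product with the kernel and sum: 5.8·1 + 4.2·1 + 3.2·0.5 + 0.3·-0.5 + 1.1·0.5 + -0.2·0.5 + 0.6·1.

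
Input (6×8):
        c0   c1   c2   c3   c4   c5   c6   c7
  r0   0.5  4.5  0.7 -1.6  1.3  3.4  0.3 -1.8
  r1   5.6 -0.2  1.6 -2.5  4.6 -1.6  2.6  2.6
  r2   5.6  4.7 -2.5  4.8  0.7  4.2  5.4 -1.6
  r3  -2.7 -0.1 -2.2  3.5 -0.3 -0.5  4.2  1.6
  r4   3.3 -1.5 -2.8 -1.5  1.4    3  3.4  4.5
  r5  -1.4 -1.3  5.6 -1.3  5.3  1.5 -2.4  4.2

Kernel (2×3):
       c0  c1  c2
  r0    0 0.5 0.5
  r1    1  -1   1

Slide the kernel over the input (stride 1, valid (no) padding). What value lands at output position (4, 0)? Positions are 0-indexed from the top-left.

The receptive field on the input at this output position is [3.3 -1.5 -2.8 / -1.4 -1.3 5.6]. Elementwise product with the kernel and sum: -1.5·0.5 + -2.8·0.5 + -1.4·1 + -1.3·-1 + 5.6·1.

3.35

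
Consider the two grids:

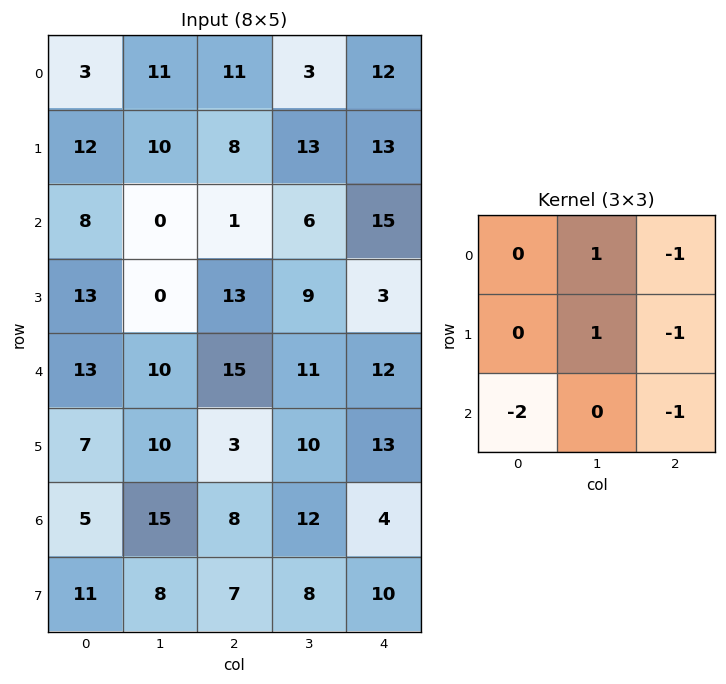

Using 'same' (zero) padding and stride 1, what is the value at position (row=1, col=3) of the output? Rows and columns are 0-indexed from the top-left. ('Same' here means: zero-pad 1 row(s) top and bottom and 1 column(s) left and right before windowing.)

The receptive field on the zero-padded input at this output position is [11 3 12 / 8 13 13 / 1 6 15]. Elementwise product with the kernel and sum: 3·1 + 12·-1 + 13·1 + 13·-1 + 1·-2 + 15·-1.

-26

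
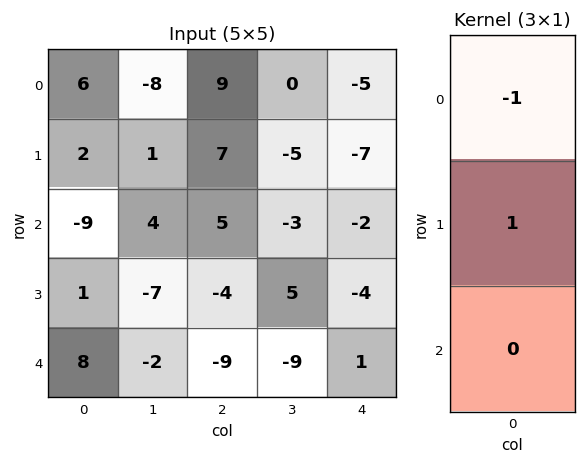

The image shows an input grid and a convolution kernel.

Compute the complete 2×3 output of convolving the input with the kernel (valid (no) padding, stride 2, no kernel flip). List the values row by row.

-4 -2 -2
10 -9 -2

Output[0,0]: The receptive field on the input at this output position is [6 / 2 / -9]. Elementwise product with the kernel and sum: 6·-1 + 2·1.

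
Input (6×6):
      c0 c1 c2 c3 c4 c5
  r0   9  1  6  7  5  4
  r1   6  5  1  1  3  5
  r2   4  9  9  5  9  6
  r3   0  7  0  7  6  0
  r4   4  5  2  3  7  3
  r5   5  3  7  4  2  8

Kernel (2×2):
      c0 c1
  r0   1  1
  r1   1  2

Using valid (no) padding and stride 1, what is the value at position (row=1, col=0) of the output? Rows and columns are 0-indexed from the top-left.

33

The receptive field on the input at this output position is [6 5 / 4 9]. Elementwise product with the kernel and sum: 6·1 + 5·1 + 4·1 + 9·2.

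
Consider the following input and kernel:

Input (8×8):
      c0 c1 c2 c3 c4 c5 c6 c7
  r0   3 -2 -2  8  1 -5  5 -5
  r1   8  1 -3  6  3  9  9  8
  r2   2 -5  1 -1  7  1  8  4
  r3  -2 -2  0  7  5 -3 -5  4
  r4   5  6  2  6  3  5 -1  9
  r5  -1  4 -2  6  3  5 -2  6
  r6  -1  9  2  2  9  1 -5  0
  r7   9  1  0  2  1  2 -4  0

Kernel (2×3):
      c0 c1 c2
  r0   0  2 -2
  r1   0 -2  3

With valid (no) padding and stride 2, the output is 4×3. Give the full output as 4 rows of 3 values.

-11 11 -11
-8 -15 -23
-6 3 -4
12 -15 -4

Output[0,0]: The receptive field on the input at this output position is [3 -2 -2 / 8 1 -3]. Elementwise product with the kernel and sum: -2·2 + -2·-2 + 1·-2 + -3·3.
Output[0,1]: The receptive field on the input at this output position is [-2 8 1 / -3 6 3]. Elementwise product with the kernel and sum: 8·2 + 1·-2 + 6·-2 + 3·3.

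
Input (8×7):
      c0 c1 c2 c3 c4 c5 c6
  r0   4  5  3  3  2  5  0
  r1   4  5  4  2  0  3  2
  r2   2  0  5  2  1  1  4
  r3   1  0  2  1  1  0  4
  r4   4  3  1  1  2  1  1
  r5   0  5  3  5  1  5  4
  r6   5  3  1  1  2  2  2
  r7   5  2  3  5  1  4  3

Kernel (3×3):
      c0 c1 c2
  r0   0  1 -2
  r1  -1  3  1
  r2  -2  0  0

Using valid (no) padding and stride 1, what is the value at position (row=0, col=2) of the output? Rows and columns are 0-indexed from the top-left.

-9

The receptive field on the input at this output position is [3 3 2 / 4 2 0 / 5 2 1]. Elementwise product with the kernel and sum: 3·1 + 2·-2 + 4·-1 + 2·3 + 0·1 + 5·-2.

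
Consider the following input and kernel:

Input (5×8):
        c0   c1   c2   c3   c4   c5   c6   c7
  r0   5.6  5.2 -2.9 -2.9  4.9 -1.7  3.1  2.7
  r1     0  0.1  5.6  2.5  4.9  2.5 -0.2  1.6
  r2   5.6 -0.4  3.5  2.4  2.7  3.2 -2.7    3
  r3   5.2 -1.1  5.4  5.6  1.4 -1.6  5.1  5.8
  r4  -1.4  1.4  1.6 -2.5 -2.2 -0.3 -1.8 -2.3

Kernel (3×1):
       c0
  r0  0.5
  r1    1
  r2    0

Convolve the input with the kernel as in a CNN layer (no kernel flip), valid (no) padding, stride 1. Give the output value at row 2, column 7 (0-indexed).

The receptive field on the input at this output position is [3 / 5.8 / -2.3]. Elementwise product with the kernel and sum: 3·0.5 + 5.8·1.

7.3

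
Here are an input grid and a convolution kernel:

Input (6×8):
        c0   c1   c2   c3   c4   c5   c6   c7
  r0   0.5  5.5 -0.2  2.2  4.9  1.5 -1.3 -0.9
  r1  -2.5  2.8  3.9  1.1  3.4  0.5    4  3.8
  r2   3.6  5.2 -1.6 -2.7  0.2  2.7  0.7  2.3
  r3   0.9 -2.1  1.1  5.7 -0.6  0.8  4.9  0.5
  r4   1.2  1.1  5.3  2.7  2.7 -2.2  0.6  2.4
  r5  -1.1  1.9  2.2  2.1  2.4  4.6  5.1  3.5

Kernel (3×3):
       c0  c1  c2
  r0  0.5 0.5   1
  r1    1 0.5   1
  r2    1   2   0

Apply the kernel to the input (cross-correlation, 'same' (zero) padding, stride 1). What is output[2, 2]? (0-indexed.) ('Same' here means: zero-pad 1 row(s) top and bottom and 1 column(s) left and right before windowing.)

The receptive field on the zero-padded input at this output position is [2.8 3.9 1.1 / 5.2 -1.6 -2.7 / -2.1 1.1 5.7]. Elementwise product with the kernel and sum: 2.8·0.5 + 3.9·0.5 + 1.1·1 + 5.2·1 + -1.6·0.5 + -2.7·1 + -2.1·1 + 1.1·2.

6.25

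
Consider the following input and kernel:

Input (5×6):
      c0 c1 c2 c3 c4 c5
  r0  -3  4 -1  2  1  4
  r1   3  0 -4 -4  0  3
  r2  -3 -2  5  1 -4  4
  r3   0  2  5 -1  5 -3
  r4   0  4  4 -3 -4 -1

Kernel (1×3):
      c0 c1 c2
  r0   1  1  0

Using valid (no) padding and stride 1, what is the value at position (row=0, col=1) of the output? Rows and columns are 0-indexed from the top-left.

The receptive field on the input at this output position is [4 -1 2]. Elementwise product with the kernel and sum: 4·1 + -1·1.

3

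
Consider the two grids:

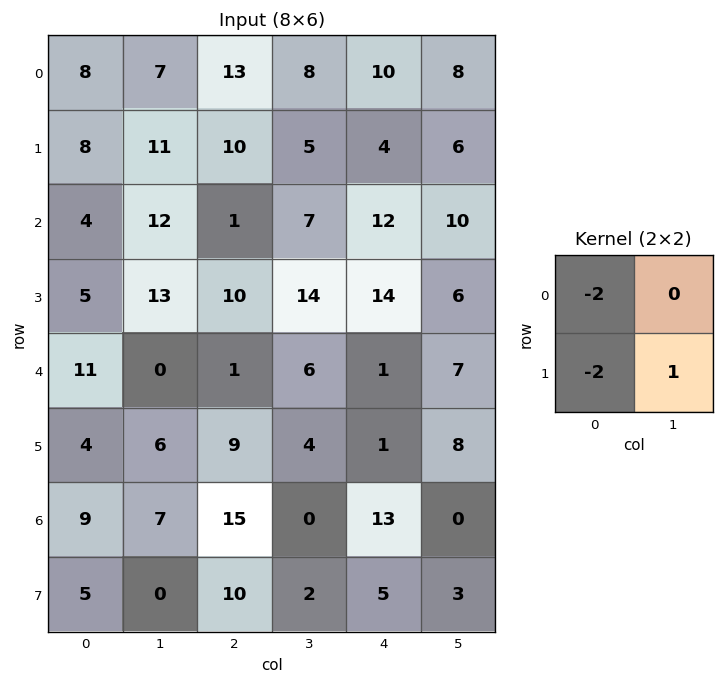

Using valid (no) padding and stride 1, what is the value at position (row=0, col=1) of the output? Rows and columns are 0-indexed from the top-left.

The receptive field on the input at this output position is [7 13 / 11 10]. Elementwise product with the kernel and sum: 7·-2 + 11·-2 + 10·1.

-26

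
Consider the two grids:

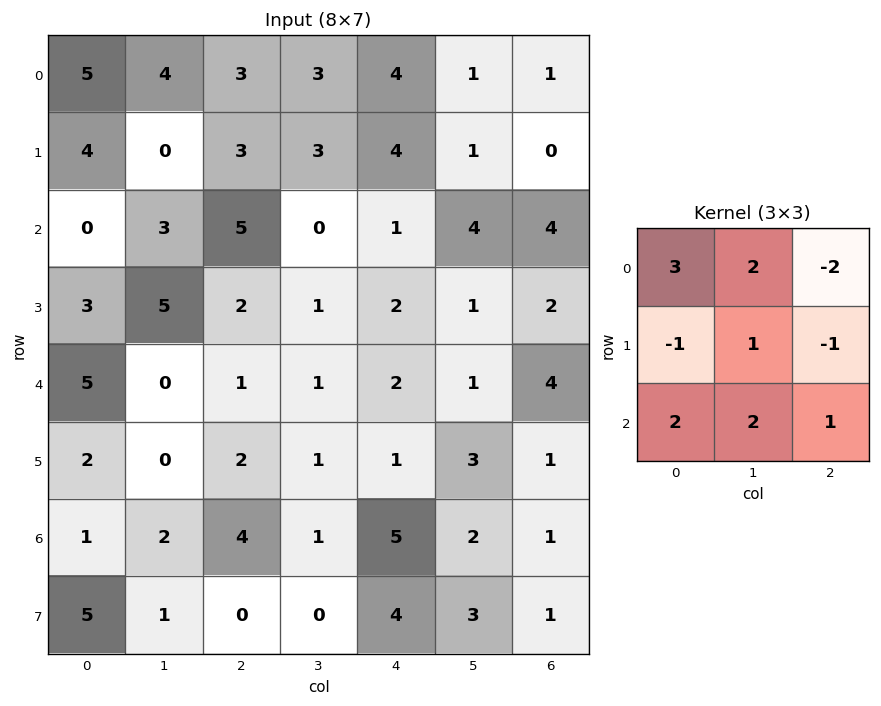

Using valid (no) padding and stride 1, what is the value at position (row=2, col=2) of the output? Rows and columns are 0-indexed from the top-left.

The receptive field on the input at this output position is [5 0 1 / 2 1 2 / 1 1 2]. Elementwise product with the kernel and sum: 5·3 + 0·2 + 1·-2 + 2·-1 + 1·1 + 2·-1 + 1·2 + 1·2 + 2·1.

16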